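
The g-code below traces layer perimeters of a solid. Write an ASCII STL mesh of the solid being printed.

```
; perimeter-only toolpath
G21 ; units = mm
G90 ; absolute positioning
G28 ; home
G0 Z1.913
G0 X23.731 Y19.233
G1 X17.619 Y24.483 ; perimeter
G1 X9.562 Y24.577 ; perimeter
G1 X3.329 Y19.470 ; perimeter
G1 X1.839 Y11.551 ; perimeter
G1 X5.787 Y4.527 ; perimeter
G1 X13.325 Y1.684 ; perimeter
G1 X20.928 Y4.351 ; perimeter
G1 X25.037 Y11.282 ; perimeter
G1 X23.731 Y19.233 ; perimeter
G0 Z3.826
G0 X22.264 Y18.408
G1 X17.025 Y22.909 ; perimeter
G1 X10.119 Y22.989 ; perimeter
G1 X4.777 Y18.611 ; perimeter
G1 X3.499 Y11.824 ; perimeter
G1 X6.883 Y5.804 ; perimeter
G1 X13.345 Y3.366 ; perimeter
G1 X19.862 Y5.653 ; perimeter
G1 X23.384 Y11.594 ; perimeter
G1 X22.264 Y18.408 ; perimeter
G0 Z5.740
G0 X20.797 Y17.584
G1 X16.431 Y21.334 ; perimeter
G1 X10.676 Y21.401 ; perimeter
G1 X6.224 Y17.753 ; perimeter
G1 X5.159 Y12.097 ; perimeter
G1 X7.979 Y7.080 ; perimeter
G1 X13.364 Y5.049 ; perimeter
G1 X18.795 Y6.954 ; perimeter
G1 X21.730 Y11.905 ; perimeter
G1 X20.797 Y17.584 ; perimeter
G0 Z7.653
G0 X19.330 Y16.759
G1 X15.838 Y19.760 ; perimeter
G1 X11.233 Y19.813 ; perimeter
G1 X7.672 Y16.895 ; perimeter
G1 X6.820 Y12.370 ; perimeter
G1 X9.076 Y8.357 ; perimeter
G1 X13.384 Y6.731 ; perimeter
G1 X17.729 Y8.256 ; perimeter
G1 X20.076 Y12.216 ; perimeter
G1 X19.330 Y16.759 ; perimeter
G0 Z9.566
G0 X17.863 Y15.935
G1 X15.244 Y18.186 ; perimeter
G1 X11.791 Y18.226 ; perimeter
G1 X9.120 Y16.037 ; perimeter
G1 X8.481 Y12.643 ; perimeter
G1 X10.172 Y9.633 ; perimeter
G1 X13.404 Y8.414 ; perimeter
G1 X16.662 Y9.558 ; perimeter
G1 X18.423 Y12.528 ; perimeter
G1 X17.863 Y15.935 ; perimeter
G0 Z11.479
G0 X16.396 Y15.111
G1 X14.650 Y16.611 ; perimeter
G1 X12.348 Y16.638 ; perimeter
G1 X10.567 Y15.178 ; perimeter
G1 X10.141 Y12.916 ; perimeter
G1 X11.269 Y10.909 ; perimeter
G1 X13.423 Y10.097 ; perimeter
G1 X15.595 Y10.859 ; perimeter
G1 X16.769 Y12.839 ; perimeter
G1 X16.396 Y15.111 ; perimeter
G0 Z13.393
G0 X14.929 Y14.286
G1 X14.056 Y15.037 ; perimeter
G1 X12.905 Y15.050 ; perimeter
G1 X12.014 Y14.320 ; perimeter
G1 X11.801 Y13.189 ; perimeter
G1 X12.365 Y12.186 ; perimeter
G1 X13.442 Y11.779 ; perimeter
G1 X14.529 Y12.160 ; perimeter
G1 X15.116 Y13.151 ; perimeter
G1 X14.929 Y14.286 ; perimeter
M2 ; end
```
solid part
  facet normal 0.0000 0.0000 -1.0000
    outer loop
      vertex 9.005 26.165 0.000
      vertex 18.213 26.058 0.000
      vertex 25.198 20.057 0.000
    endloop
  endfacet
  facet normal 0.0000 0.0000 -1.0000
    outer loop
      vertex 1.882 20.328 0.000
      vertex 9.005 26.165 0.000
      vertex 25.198 20.057 0.000
    endloop
  endfacet
  facet normal 0.0000 0.0000 -1.0000
    outer loop
      vertex 0.178 11.278 0.000
      vertex 1.882 20.328 0.000
      vertex 25.198 20.057 0.000
    endloop
  endfacet
  facet normal 0.0000 0.0000 -1.0000
    outer loop
      vertex 4.690 3.251 0.000
      vertex 0.178 11.278 0.000
      vertex 25.198 20.057 0.000
    endloop
  endfacet
  facet normal 0.0000 0.0000 -1.0000
    outer loop
      vertex 13.306 0.001 0.000
      vertex 4.690 3.251 0.000
      vertex 25.198 20.057 0.000
    endloop
  endfacet
  facet normal 0.0000 0.0000 -1.0000
    outer loop
      vertex 21.995 3.050 0.000
      vertex 13.306 0.001 0.000
      vertex 25.198 20.057 0.000
    endloop
  endfacet
  facet normal 0.0000 0.0000 -1.0000
    outer loop
      vertex 26.691 10.971 0.000
      vertex 21.995 3.050 0.000
      vertex 25.198 20.057 0.000
    endloop
  endfacet
  facet normal 0.5023 0.5847 0.6371
    outer loop
      vertex 25.198 20.057 0.000
      vertex 18.213 26.058 0.000
      vertex 13.462 13.462 15.306
    endloop
  endfacet
  facet normal 0.0090 0.7708 0.6371
    outer loop
      vertex 18.213 26.058 0.000
      vertex 9.005 26.165 0.000
      vertex 13.462 13.462 15.306
    endloop
  endfacet
  facet normal -0.4886 0.5962 0.6371
    outer loop
      vertex 9.005 26.165 0.000
      vertex 1.882 20.328 0.000
      vertex 13.462 13.462 15.306
    endloop
  endfacet
  facet normal -0.7575 0.1426 0.6371
    outer loop
      vertex 1.882 20.328 0.000
      vertex 0.178 11.278 0.000
      vertex 13.462 13.462 15.306
    endloop
  endfacet
  facet normal -0.6719 -0.3777 0.6371
    outer loop
      vertex 0.178 11.278 0.000
      vertex 4.690 3.251 0.000
      vertex 13.462 13.462 15.306
    endloop
  endfacet
  facet normal -0.2720 -0.7212 0.6371
    outer loop
      vertex 4.690 3.251 0.000
      vertex 13.306 0.001 0.000
      vertex 13.462 13.462 15.306
    endloop
  endfacet
  facet normal 0.2552 -0.7273 0.6371
    outer loop
      vertex 13.306 0.001 0.000
      vertex 21.995 3.050 0.000
      vertex 13.462 13.462 15.306
    endloop
  endfacet
  facet normal 0.6631 -0.3931 0.6371
    outer loop
      vertex 21.995 3.050 0.000
      vertex 26.691 10.971 0.000
      vertex 13.462 13.462 15.306
    endloop
  endfacet
  facet normal 0.7606 0.1250 0.6371
    outer loop
      vertex 26.691 10.971 0.000
      vertex 25.198 20.057 0.000
      vertex 13.462 13.462 15.306
    endloop
  endfacet
endsolid part

The G0 Z moves step by Δz≈1.913 mm. The G1 loops shrink linearly with z, so the solid tapers from its base footprint up to z≈15.3. Closing with a flat bottom cap and the tapered top and triangulating gives 16 facets — a regular 9-sided pyramid, base circumscribed radius ≈ 13.5 mm, apex at z ≈ 15.3 mm.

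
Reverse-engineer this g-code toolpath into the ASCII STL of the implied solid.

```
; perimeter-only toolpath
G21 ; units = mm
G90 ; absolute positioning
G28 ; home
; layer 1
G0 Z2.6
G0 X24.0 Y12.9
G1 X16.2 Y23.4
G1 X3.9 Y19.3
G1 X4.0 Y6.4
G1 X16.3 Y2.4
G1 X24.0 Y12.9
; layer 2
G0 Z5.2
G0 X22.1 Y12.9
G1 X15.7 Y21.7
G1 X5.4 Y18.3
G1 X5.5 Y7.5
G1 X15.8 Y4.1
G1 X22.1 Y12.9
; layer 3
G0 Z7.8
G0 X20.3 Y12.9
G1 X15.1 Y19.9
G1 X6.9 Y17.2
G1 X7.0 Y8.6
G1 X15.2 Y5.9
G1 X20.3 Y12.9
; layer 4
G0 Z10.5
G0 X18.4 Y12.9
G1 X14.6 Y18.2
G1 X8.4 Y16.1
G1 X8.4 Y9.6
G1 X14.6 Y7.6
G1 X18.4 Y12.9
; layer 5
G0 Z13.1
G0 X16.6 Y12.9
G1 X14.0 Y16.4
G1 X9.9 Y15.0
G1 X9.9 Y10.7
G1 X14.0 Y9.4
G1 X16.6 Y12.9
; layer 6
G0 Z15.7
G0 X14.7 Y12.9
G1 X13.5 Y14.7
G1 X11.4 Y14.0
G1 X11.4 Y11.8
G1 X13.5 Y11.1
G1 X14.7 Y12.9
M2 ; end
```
solid part
  facet normal 0.0000 0.0000 -1.0000
    outer loop
      vertex 2.4 20.4 0.0
      vertex 16.8 25.2 0.0
      vertex 25.8 12.9 0.0
    endloop
  endfacet
  facet normal 0.0000 0.0000 -1.0000
    outer loop
      vertex 2.5 5.3 0.0
      vertex 2.4 20.4 0.0
      vertex 25.8 12.9 0.0
    endloop
  endfacet
  facet normal 0.0000 0.0000 -1.0000
    outer loop
      vertex 16.9 0.6 0.0
      vertex 2.5 5.3 0.0
      vertex 25.8 12.9 0.0
    endloop
  endfacet
  facet normal 0.7015 0.5133 0.4945
    outer loop
      vertex 25.8 12.9 0.0
      vertex 16.8 25.2 0.0
      vertex 12.9 12.9 18.3
    endloop
  endfacet
  facet normal -0.2747 0.8241 0.4954
    outer loop
      vertex 16.8 25.2 0.0
      vertex 2.4 20.4 0.0
      vertex 12.9 12.9 18.3
    endloop
  endfacet
  facet normal -0.8684 -0.0058 0.4959
    outer loop
      vertex 2.4 20.4 0.0
      vertex 2.5 5.3 0.0
      vertex 12.9 12.9 18.3
    endloop
  endfacet
  facet normal -0.2694 -0.8255 0.4959
    outer loop
      vertex 2.5 5.3 0.0
      vertex 16.9 0.6 0.0
      vertex 12.9 12.9 18.3
    endloop
  endfacet
  facet normal 0.7035 -0.5090 0.4959
    outer loop
      vertex 16.9 0.6 0.0
      vertex 25.8 12.9 0.0
      vertex 12.9 12.9 18.3
    endloop
  endfacet
endsolid part

The G0 Z moves step by Δz≈2.6 mm. The G1 loops shrink linearly with z, so the solid tapers from its base footprint up to z≈18.3. Closing with a flat bottom cap and the tapered top and triangulating gives 8 facets — a regular 5-sided pyramid, base circumscribed radius ≈ 12.9 mm, apex at z ≈ 18.3 mm.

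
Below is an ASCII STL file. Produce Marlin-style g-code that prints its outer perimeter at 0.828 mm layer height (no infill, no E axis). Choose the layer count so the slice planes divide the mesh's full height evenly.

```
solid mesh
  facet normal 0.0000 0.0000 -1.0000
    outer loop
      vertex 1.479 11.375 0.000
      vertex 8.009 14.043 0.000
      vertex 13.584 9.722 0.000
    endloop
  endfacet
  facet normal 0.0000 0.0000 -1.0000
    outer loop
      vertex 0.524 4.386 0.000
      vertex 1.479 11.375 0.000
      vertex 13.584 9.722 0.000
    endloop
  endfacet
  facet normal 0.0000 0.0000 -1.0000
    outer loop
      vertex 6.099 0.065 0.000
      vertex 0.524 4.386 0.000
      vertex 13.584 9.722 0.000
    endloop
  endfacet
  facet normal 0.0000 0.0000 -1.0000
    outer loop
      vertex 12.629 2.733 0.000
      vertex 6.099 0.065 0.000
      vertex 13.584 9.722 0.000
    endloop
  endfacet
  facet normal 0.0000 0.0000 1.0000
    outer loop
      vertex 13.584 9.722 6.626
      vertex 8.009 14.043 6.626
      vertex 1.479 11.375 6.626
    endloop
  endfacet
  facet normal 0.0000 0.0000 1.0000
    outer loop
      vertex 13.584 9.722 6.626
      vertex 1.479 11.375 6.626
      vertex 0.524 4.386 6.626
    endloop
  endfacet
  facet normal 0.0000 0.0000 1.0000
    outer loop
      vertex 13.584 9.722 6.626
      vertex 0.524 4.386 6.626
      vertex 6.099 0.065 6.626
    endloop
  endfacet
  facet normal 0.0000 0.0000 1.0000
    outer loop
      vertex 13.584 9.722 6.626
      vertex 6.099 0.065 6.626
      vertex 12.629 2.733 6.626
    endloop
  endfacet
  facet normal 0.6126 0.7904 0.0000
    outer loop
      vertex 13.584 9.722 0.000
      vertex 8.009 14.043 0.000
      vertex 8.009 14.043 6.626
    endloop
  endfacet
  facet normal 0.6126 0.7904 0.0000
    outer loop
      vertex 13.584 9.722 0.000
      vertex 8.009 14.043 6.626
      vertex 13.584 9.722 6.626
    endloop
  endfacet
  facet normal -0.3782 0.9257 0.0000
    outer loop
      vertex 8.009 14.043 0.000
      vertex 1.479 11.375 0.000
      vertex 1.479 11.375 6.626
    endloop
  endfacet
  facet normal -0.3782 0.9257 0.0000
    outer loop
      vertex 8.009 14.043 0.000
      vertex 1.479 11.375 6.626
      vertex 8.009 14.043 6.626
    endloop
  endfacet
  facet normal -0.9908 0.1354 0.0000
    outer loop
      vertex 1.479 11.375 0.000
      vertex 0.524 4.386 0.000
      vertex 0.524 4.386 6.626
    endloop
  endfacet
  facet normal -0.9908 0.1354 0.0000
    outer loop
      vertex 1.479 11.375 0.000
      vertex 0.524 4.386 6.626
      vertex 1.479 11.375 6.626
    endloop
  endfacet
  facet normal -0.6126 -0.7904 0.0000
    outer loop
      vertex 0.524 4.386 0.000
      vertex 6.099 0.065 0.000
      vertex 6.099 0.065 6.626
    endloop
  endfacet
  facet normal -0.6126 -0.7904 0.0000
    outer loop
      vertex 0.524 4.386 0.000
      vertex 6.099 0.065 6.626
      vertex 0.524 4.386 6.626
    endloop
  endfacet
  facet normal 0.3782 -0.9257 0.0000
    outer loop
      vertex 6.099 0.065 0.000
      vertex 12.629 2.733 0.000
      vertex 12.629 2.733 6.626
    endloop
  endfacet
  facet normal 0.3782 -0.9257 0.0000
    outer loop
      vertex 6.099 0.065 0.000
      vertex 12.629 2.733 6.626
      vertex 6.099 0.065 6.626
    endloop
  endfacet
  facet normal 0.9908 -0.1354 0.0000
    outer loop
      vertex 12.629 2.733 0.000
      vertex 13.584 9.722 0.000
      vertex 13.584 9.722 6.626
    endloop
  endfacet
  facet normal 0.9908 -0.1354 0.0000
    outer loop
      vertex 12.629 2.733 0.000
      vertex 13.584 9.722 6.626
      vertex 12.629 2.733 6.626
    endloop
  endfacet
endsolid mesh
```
; perimeter-only toolpath
G21 ; units = mm
G90 ; absolute positioning
G28 ; home
; layer 1
G0 Z0.828
G0 X13.584 Y9.722
G1 X8.009 Y14.043
G1 X1.479 Y11.375
G1 X0.524 Y4.386
G1 X6.099 Y0.065
G1 X12.629 Y2.733
G1 X13.584 Y9.722
; layer 2
G0 Z1.657
G0 X13.584 Y9.722
G1 X8.009 Y14.043
G1 X1.479 Y11.375
G1 X0.524 Y4.386
G1 X6.099 Y0.065
G1 X12.629 Y2.733
G1 X13.584 Y9.722
; layer 3
G0 Z2.485
G0 X13.584 Y9.722
G1 X8.009 Y14.043
G1 X1.479 Y11.375
G1 X0.524 Y4.386
G1 X6.099 Y0.065
G1 X12.629 Y2.733
G1 X13.584 Y9.722
; layer 4
G0 Z3.313
G0 X13.584 Y9.722
G1 X8.009 Y14.043
G1 X1.479 Y11.375
G1 X0.524 Y4.386
G1 X6.099 Y0.065
G1 X12.629 Y2.733
G1 X13.584 Y9.722
; layer 5
G0 Z4.141
G0 X13.584 Y9.722
G1 X8.009 Y14.043
G1 X1.479 Y11.375
G1 X0.524 Y4.386
G1 X6.099 Y0.065
G1 X12.629 Y2.733
G1 X13.584 Y9.722
; layer 6
G0 Z4.970
G0 X13.584 Y9.722
G1 X8.009 Y14.043
G1 X1.479 Y11.375
G1 X0.524 Y4.386
G1 X6.099 Y0.065
G1 X12.629 Y2.733
G1 X13.584 Y9.722
; layer 7
G0 Z5.798
G0 X13.584 Y9.722
G1 X8.009 Y14.043
G1 X1.479 Y11.375
G1 X0.524 Y4.386
G1 X6.099 Y0.065
G1 X12.629 Y2.733
G1 X13.584 Y9.722
; layer 8
G0 Z6.626
G0 X13.584 Y9.722
G1 X8.009 Y14.043
G1 X1.479 Y11.375
G1 X0.524 Y4.386
G1 X6.099 Y0.065
G1 X12.629 Y2.733
G1 X13.584 Y9.722
M2 ; end

The solid is a regular 6-sided prism (a cylinder approximated with 6 flat sides), circumscribed radius ≈ 7.05 mm, height ≈ 6.63 mm. Slicing at Δz = 0.828 mm — 8 equal slices spanning the solid's height, so layer i sits at z = i·h/8 — gives 8 non-empty perimeters. Each is a 6-segment closed polygon; G0 lifts to the layer z and rapids to the start vertex, then G1 traces the edges.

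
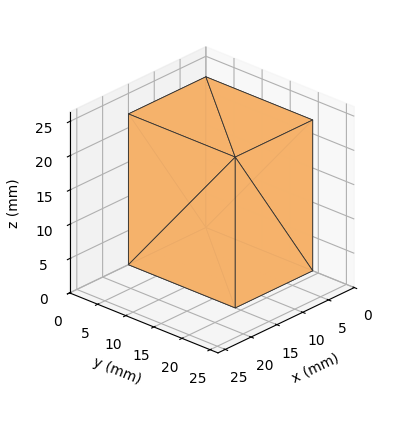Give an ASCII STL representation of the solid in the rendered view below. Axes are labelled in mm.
Reading the render: the shape is a rectangular box, roughly 15 × 19 mm footprint and 22 mm tall (dimensions read to the nearest mm from the axis ticks). For the STL, each face is triangulated and given an outward normal.

solid part
  facet normal 0.0000 0.0000 -1.0000
    outer loop
      vertex 15.000 19.000 0.000
      vertex 15.000 0.000 0.000
      vertex 0.000 0.000 0.000
    endloop
  endfacet
  facet normal 0.0000 0.0000 -1.0000
    outer loop
      vertex 0.000 19.000 0.000
      vertex 15.000 19.000 0.000
      vertex 0.000 0.000 0.000
    endloop
  endfacet
  facet normal 0.0000 0.0000 1.0000
    outer loop
      vertex 0.000 0.000 22.000
      vertex 15.000 0.000 22.000
      vertex 15.000 19.000 22.000
    endloop
  endfacet
  facet normal 0.0000 0.0000 1.0000
    outer loop
      vertex 0.000 0.000 22.000
      vertex 15.000 19.000 22.000
      vertex 0.000 19.000 22.000
    endloop
  endfacet
  facet normal 0.0000 -1.0000 0.0000
    outer loop
      vertex 0.000 0.000 0.000
      vertex 15.000 0.000 0.000
      vertex 15.000 0.000 22.000
    endloop
  endfacet
  facet normal 0.0000 -1.0000 0.0000
    outer loop
      vertex 0.000 0.000 0.000
      vertex 15.000 0.000 22.000
      vertex 0.000 0.000 22.000
    endloop
  endfacet
  facet normal 0.0000 1.0000 0.0000
    outer loop
      vertex 15.000 19.000 22.000
      vertex 15.000 19.000 0.000
      vertex 0.000 19.000 0.000
    endloop
  endfacet
  facet normal 0.0000 1.0000 0.0000
    outer loop
      vertex 0.000 19.000 22.000
      vertex 15.000 19.000 22.000
      vertex 0.000 19.000 0.000
    endloop
  endfacet
  facet normal -1.0000 0.0000 0.0000
    outer loop
      vertex 0.000 19.000 22.000
      vertex 0.000 19.000 0.000
      vertex 0.000 0.000 0.000
    endloop
  endfacet
  facet normal -1.0000 0.0000 0.0000
    outer loop
      vertex 0.000 0.000 22.000
      vertex 0.000 19.000 22.000
      vertex 0.000 0.000 0.000
    endloop
  endfacet
  facet normal 1.0000 0.0000 0.0000
    outer loop
      vertex 15.000 0.000 0.000
      vertex 15.000 19.000 0.000
      vertex 15.000 19.000 22.000
    endloop
  endfacet
  facet normal 1.0000 0.0000 0.0000
    outer loop
      vertex 15.000 0.000 0.000
      vertex 15.000 19.000 22.000
      vertex 15.000 0.000 22.000
    endloop
  endfacet
endsolid part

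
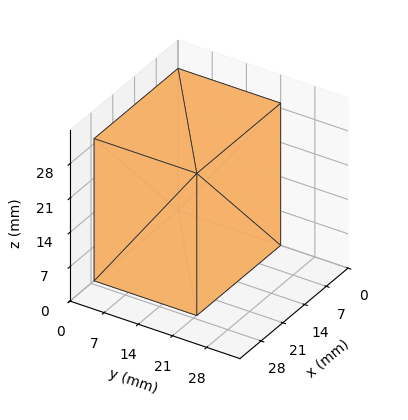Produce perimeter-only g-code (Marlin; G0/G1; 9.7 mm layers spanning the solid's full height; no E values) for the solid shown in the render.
Reading the render: the shape is a rectangular box, roughly 27 × 21 mm footprint and 29 mm tall (dimensions read to the nearest mm from the axis ticks). For the g-code, the solid's height is divided into equal slices at the stated Δz and each level perimeter traced with G1 moves after a G0 lift.

; perimeter-only toolpath
G21 ; units = mm
G90 ; absolute positioning
G28 ; home
; layer 1
G0 Z9.7
G0 X0.0 Y0.0
G1 X27.0 Y0.0
G1 X27.0 Y21.0
G1 X0.0 Y21.0
G1 X0.0 Y0.0
; layer 2
G0 Z19.3
G0 X0.0 Y0.0
G1 X27.0 Y0.0
G1 X27.0 Y21.0
G1 X0.0 Y21.0
G1 X0.0 Y0.0
; layer 3
G0 Z29.0
G0 X0.0 Y0.0
G1 X27.0 Y0.0
G1 X27.0 Y21.0
G1 X0.0 Y21.0
G1 X0.0 Y0.0
M2 ; end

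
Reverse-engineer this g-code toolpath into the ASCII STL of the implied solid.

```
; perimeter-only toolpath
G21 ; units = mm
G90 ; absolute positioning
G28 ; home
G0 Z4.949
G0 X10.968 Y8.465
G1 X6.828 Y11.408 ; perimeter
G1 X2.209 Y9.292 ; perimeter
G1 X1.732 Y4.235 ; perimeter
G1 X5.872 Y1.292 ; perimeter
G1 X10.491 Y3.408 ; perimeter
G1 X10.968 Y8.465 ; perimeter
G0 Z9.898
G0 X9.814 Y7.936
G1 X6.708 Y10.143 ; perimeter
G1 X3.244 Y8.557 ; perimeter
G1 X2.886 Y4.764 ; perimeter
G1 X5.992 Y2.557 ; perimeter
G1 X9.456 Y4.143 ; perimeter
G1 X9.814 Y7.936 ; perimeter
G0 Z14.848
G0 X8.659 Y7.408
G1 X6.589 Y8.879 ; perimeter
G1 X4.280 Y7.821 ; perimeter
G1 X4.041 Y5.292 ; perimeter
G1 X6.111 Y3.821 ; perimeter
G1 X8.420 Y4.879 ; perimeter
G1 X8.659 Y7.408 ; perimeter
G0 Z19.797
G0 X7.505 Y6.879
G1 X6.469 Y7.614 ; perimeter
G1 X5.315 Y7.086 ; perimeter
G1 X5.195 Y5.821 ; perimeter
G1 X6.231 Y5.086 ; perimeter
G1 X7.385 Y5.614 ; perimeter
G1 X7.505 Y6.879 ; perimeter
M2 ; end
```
solid part
  facet normal 0.0000 0.0000 -1.0000
    outer loop
      vertex 1.174 10.028 0.000
      vertex 6.947 12.672 0.000
      vertex 12.123 8.994 0.000
    endloop
  endfacet
  facet normal 0.0000 0.0000 -1.0000
    outer loop
      vertex 0.577 3.706 0.000
      vertex 1.174 10.028 0.000
      vertex 12.123 8.994 0.000
    endloop
  endfacet
  facet normal 0.0000 0.0000 -1.0000
    outer loop
      vertex 5.753 0.028 0.000
      vertex 0.577 3.706 0.000
      vertex 12.123 8.994 0.000
    endloop
  endfacet
  facet normal 0.0000 0.0000 -1.0000
    outer loop
      vertex 11.526 2.672 0.000
      vertex 5.753 0.028 0.000
      vertex 12.123 8.994 0.000
    endloop
  endfacet
  facet normal 0.5654 0.7957 0.2169
    outer loop
      vertex 12.123 8.994 0.000
      vertex 6.947 12.672 0.000
      vertex 6.350 6.350 24.746
    endloop
  endfacet
  facet normal -0.4065 0.8875 0.2169
    outer loop
      vertex 6.947 12.672 0.000
      vertex 1.174 10.028 0.000
      vertex 6.350 6.350 24.746
    endloop
  endfacet
  facet normal -0.9719 0.0918 0.2169
    outer loop
      vertex 1.174 10.028 0.000
      vertex 0.577 3.706 0.000
      vertex 6.350 6.350 24.746
    endloop
  endfacet
  facet normal -0.5654 -0.7957 0.2169
    outer loop
      vertex 0.577 3.706 0.000
      vertex 5.753 0.028 0.000
      vertex 6.350 6.350 24.746
    endloop
  endfacet
  facet normal 0.4065 -0.8875 0.2169
    outer loop
      vertex 5.753 0.028 0.000
      vertex 11.526 2.672 0.000
      vertex 6.350 6.350 24.746
    endloop
  endfacet
  facet normal 0.9719 -0.0918 0.2169
    outer loop
      vertex 11.526 2.672 0.000
      vertex 12.123 8.994 0.000
      vertex 6.350 6.350 24.746
    endloop
  endfacet
endsolid part

The G0 Z moves step by Δz≈4.949 mm. The G1 loops shrink linearly with z, so the solid tapers from its base footprint up to z≈24.7. Closing with a flat bottom cap and the tapered top and triangulating gives 10 facets — a regular 6-sided pyramid, base circumscribed radius ≈ 6.35 mm, apex at z ≈ 24.7 mm.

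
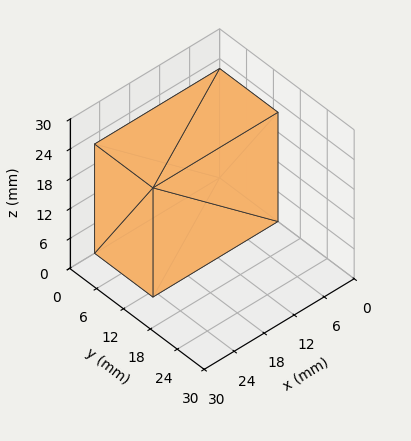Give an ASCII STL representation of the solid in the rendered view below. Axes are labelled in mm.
Reading the render: the shape is a rectangular box, roughly 25 × 13 mm footprint and 22 mm tall (dimensions read to the nearest mm from the axis ticks). For the STL, each face is triangulated and given an outward normal.

solid part
  facet normal 0.0000 0.0000 -1.0000
    outer loop
      vertex 25.000 13.000 0.000
      vertex 25.000 0.000 0.000
      vertex 0.000 0.000 0.000
    endloop
  endfacet
  facet normal 0.0000 0.0000 -1.0000
    outer loop
      vertex 0.000 13.000 0.000
      vertex 25.000 13.000 0.000
      vertex 0.000 0.000 0.000
    endloop
  endfacet
  facet normal 0.0000 0.0000 1.0000
    outer loop
      vertex 0.000 0.000 22.000
      vertex 25.000 0.000 22.000
      vertex 25.000 13.000 22.000
    endloop
  endfacet
  facet normal 0.0000 0.0000 1.0000
    outer loop
      vertex 0.000 0.000 22.000
      vertex 25.000 13.000 22.000
      vertex 0.000 13.000 22.000
    endloop
  endfacet
  facet normal 0.0000 -1.0000 0.0000
    outer loop
      vertex 0.000 0.000 0.000
      vertex 25.000 0.000 0.000
      vertex 25.000 0.000 22.000
    endloop
  endfacet
  facet normal 0.0000 -1.0000 0.0000
    outer loop
      vertex 0.000 0.000 0.000
      vertex 25.000 0.000 22.000
      vertex 0.000 0.000 22.000
    endloop
  endfacet
  facet normal 0.0000 1.0000 0.0000
    outer loop
      vertex 25.000 13.000 22.000
      vertex 25.000 13.000 0.000
      vertex 0.000 13.000 0.000
    endloop
  endfacet
  facet normal 0.0000 1.0000 0.0000
    outer loop
      vertex 0.000 13.000 22.000
      vertex 25.000 13.000 22.000
      vertex 0.000 13.000 0.000
    endloop
  endfacet
  facet normal -1.0000 0.0000 0.0000
    outer loop
      vertex 0.000 13.000 22.000
      vertex 0.000 13.000 0.000
      vertex 0.000 0.000 0.000
    endloop
  endfacet
  facet normal -1.0000 0.0000 0.0000
    outer loop
      vertex 0.000 0.000 22.000
      vertex 0.000 13.000 22.000
      vertex 0.000 0.000 0.000
    endloop
  endfacet
  facet normal 1.0000 0.0000 0.0000
    outer loop
      vertex 25.000 0.000 0.000
      vertex 25.000 13.000 0.000
      vertex 25.000 13.000 22.000
    endloop
  endfacet
  facet normal 1.0000 0.0000 0.0000
    outer loop
      vertex 25.000 0.000 0.000
      vertex 25.000 13.000 22.000
      vertex 25.000 0.000 22.000
    endloop
  endfacet
endsolid part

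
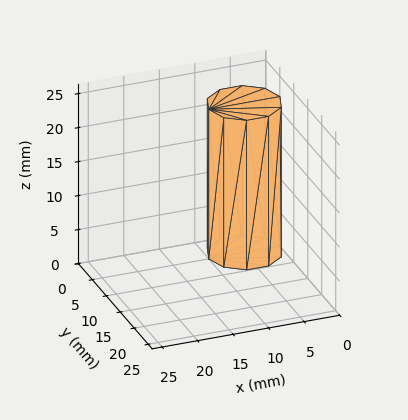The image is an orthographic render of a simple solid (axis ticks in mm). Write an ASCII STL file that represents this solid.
Reading the render: the shape is a regular 10-sided prism (a cylinder approximated with 10 flat sides), circumscribed radius ≈ 5 mm, height ≈ 22 mm (dimensions read to the nearest mm from the axis ticks). For the STL, each face is triangulated and given an outward normal.

solid part
  facet normal 0.0000 0.0000 -1.0000
    outer loop
      vertex 6.55 9.76 0.00
      vertex 9.05 7.94 0.00
      vertex 10.00 5.00 0.00
    endloop
  endfacet
  facet normal 0.0000 0.0000 -1.0000
    outer loop
      vertex 3.45 9.76 0.00
      vertex 6.55 9.76 0.00
      vertex 10.00 5.00 0.00
    endloop
  endfacet
  facet normal 0.0000 0.0000 -1.0000
    outer loop
      vertex 0.95 7.94 0.00
      vertex 3.45 9.76 0.00
      vertex 10.00 5.00 0.00
    endloop
  endfacet
  facet normal 0.0000 0.0000 -1.0000
    outer loop
      vertex 0.00 5.00 0.00
      vertex 0.95 7.94 0.00
      vertex 10.00 5.00 0.00
    endloop
  endfacet
  facet normal 0.0000 0.0000 -1.0000
    outer loop
      vertex 0.95 2.06 0.00
      vertex 0.00 5.00 0.00
      vertex 10.00 5.00 0.00
    endloop
  endfacet
  facet normal 0.0000 0.0000 -1.0000
    outer loop
      vertex 3.45 0.24 0.00
      vertex 0.95 2.06 0.00
      vertex 10.00 5.00 0.00
    endloop
  endfacet
  facet normal 0.0000 0.0000 -1.0000
    outer loop
      vertex 6.55 0.24 0.00
      vertex 3.45 0.24 0.00
      vertex 10.00 5.00 0.00
    endloop
  endfacet
  facet normal 0.0000 0.0000 -1.0000
    outer loop
      vertex 9.05 2.06 0.00
      vertex 6.55 0.24 0.00
      vertex 10.00 5.00 0.00
    endloop
  endfacet
  facet normal 0.0000 0.0000 1.0000
    outer loop
      vertex 10.00 5.00 22.00
      vertex 9.05 7.94 22.00
      vertex 6.55 9.76 22.00
    endloop
  endfacet
  facet normal 0.0000 0.0000 1.0000
    outer loop
      vertex 10.00 5.00 22.00
      vertex 6.55 9.76 22.00
      vertex 3.45 9.76 22.00
    endloop
  endfacet
  facet normal 0.0000 0.0000 1.0000
    outer loop
      vertex 10.00 5.00 22.00
      vertex 3.45 9.76 22.00
      vertex 0.95 7.94 22.00
    endloop
  endfacet
  facet normal 0.0000 0.0000 1.0000
    outer loop
      vertex 10.00 5.00 22.00
      vertex 0.95 7.94 22.00
      vertex 0.00 5.00 22.00
    endloop
  endfacet
  facet normal 0.0000 0.0000 1.0000
    outer loop
      vertex 10.00 5.00 22.00
      vertex 0.00 5.00 22.00
      vertex 0.95 2.06 22.00
    endloop
  endfacet
  facet normal 0.0000 0.0000 1.0000
    outer loop
      vertex 10.00 5.00 22.00
      vertex 0.95 2.06 22.00
      vertex 3.45 0.24 22.00
    endloop
  endfacet
  facet normal 0.0000 0.0000 1.0000
    outer loop
      vertex 10.00 5.00 22.00
      vertex 3.45 0.24 22.00
      vertex 6.55 0.24 22.00
    endloop
  endfacet
  facet normal 0.0000 0.0000 1.0000
    outer loop
      vertex 10.00 5.00 22.00
      vertex 6.55 0.24 22.00
      vertex 9.05 2.06 22.00
    endloop
  endfacet
  facet normal 0.9516 0.3075 0.0000
    outer loop
      vertex 10.00 5.00 0.00
      vertex 9.05 7.94 0.00
      vertex 9.05 7.94 22.00
    endloop
  endfacet
  facet normal 0.9516 0.3075 0.0000
    outer loop
      vertex 10.00 5.00 0.00
      vertex 9.05 7.94 22.00
      vertex 10.00 5.00 22.00
    endloop
  endfacet
  facet normal 0.5886 0.8085 0.0000
    outer loop
      vertex 9.05 7.94 0.00
      vertex 6.55 9.76 0.00
      vertex 6.55 9.76 22.00
    endloop
  endfacet
  facet normal 0.5886 0.8085 0.0000
    outer loop
      vertex 9.05 7.94 0.00
      vertex 6.55 9.76 22.00
      vertex 9.05 7.94 22.00
    endloop
  endfacet
  facet normal 0.0000 1.0000 0.0000
    outer loop
      vertex 6.55 9.76 0.00
      vertex 3.45 9.76 0.00
      vertex 3.45 9.76 22.00
    endloop
  endfacet
  facet normal 0.0000 1.0000 0.0000
    outer loop
      vertex 6.55 9.76 0.00
      vertex 3.45 9.76 22.00
      vertex 6.55 9.76 22.00
    endloop
  endfacet
  facet normal -0.5886 0.8085 0.0000
    outer loop
      vertex 3.45 9.76 0.00
      vertex 0.95 7.94 0.00
      vertex 0.95 7.94 22.00
    endloop
  endfacet
  facet normal -0.5886 0.8085 0.0000
    outer loop
      vertex 3.45 9.76 0.00
      vertex 0.95 7.94 22.00
      vertex 3.45 9.76 22.00
    endloop
  endfacet
  facet normal -0.9516 0.3075 0.0000
    outer loop
      vertex 0.95 7.94 0.00
      vertex 0.00 5.00 0.00
      vertex 0.00 5.00 22.00
    endloop
  endfacet
  facet normal -0.9516 0.3075 0.0000
    outer loop
      vertex 0.95 7.94 0.00
      vertex 0.00 5.00 22.00
      vertex 0.95 7.94 22.00
    endloop
  endfacet
  facet normal -0.9516 -0.3075 0.0000
    outer loop
      vertex 0.00 5.00 0.00
      vertex 0.95 2.06 0.00
      vertex 0.95 2.06 22.00
    endloop
  endfacet
  facet normal -0.9516 -0.3075 0.0000
    outer loop
      vertex 0.00 5.00 0.00
      vertex 0.95 2.06 22.00
      vertex 0.00 5.00 22.00
    endloop
  endfacet
  facet normal -0.5886 -0.8085 0.0000
    outer loop
      vertex 0.95 2.06 0.00
      vertex 3.45 0.24 0.00
      vertex 3.45 0.24 22.00
    endloop
  endfacet
  facet normal -0.5886 -0.8085 0.0000
    outer loop
      vertex 0.95 2.06 0.00
      vertex 3.45 0.24 22.00
      vertex 0.95 2.06 22.00
    endloop
  endfacet
  facet normal 0.0000 -1.0000 0.0000
    outer loop
      vertex 3.45 0.24 0.00
      vertex 6.55 0.24 0.00
      vertex 6.55 0.24 22.00
    endloop
  endfacet
  facet normal 0.0000 -1.0000 0.0000
    outer loop
      vertex 3.45 0.24 0.00
      vertex 6.55 0.24 22.00
      vertex 3.45 0.24 22.00
    endloop
  endfacet
  facet normal 0.5886 -0.8085 0.0000
    outer loop
      vertex 6.55 0.24 0.00
      vertex 9.05 2.06 0.00
      vertex 9.05 2.06 22.00
    endloop
  endfacet
  facet normal 0.5886 -0.8085 0.0000
    outer loop
      vertex 6.55 0.24 0.00
      vertex 9.05 2.06 22.00
      vertex 6.55 0.24 22.00
    endloop
  endfacet
  facet normal 0.9516 -0.3075 0.0000
    outer loop
      vertex 9.05 2.06 0.00
      vertex 10.00 5.00 0.00
      vertex 10.00 5.00 22.00
    endloop
  endfacet
  facet normal 0.9516 -0.3075 0.0000
    outer loop
      vertex 9.05 2.06 0.00
      vertex 10.00 5.00 22.00
      vertex 9.05 2.06 22.00
    endloop
  endfacet
endsolid part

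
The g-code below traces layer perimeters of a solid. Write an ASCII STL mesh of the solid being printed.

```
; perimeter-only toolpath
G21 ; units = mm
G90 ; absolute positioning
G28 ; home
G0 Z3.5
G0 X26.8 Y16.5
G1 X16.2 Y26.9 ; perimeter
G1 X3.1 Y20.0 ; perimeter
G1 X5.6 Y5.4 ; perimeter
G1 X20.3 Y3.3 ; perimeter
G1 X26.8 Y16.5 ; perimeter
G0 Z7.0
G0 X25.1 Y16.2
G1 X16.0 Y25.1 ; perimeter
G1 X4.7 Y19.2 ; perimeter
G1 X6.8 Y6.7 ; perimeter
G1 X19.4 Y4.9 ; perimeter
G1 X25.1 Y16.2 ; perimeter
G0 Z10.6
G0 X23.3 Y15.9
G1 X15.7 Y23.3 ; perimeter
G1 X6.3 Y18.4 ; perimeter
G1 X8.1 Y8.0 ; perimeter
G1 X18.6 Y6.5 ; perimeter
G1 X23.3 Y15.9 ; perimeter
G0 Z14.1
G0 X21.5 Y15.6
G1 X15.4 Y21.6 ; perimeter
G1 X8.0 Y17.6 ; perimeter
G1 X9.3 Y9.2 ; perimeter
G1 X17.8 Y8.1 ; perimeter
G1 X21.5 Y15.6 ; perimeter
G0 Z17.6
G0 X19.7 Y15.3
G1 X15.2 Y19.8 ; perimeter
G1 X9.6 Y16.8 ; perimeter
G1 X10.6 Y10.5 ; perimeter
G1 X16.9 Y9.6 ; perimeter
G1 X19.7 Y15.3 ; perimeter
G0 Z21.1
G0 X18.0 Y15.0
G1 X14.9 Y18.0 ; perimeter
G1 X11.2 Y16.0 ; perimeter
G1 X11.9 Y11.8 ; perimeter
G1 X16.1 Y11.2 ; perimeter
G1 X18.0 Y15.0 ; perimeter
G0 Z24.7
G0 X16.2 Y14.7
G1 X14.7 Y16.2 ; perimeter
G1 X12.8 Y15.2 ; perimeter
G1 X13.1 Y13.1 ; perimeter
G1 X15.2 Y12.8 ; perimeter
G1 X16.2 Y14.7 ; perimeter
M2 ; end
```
solid part
  facet normal 0.0000 0.0000 -1.0000
    outer loop
      vertex 1.5 20.8 0.0
      vertex 16.5 28.7 0.0
      vertex 28.6 16.8 0.0
    endloop
  endfacet
  facet normal 0.0000 0.0000 -1.0000
    outer loop
      vertex 4.3 4.1 0.0
      vertex 1.5 20.8 0.0
      vertex 28.6 16.8 0.0
    endloop
  endfacet
  facet normal 0.0000 0.0000 -1.0000
    outer loop
      vertex 21.1 1.7 0.0
      vertex 4.3 4.1 0.0
      vertex 28.6 16.8 0.0
    endloop
  endfacet
  facet normal 0.6479 0.6588 0.3823
    outer loop
      vertex 28.6 16.8 0.0
      vertex 16.5 28.7 0.0
      vertex 14.4 14.4 28.2
    endloop
  endfacet
  facet normal -0.4306 0.8175 0.3825
    outer loop
      vertex 16.5 28.7 0.0
      vertex 1.5 20.8 0.0
      vertex 14.4 14.4 28.2
    endloop
  endfacet
  facet normal -0.9114 -0.1528 0.3822
    outer loop
      vertex 1.5 20.8 0.0
      vertex 4.3 4.1 0.0
      vertex 14.4 14.4 28.2
    endloop
  endfacet
  facet normal -0.1307 -0.9152 0.3811
    outer loop
      vertex 4.3 4.1 0.0
      vertex 21.1 1.7 0.0
      vertex 14.4 14.4 28.2
    endloop
  endfacet
  facet normal 0.8278 -0.4111 0.3818
    outer loop
      vertex 21.1 1.7 0.0
      vertex 28.6 16.8 0.0
      vertex 14.4 14.4 28.2
    endloop
  endfacet
endsolid part

The G0 Z moves step by Δz≈3.5 mm. The G1 loops shrink linearly with z, so the solid tapers from its base footprint up to z≈28.2. Closing with a flat bottom cap and the tapered top and triangulating gives 8 facets — a regular 5-sided pyramid, base circumscribed radius ≈ 14.4 mm, apex at z ≈ 28.2 mm.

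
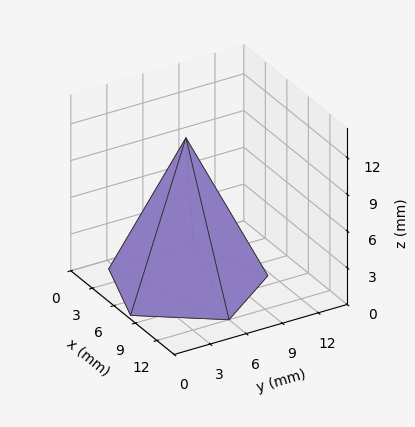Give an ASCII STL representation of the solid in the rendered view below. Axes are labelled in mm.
Reading the render: the shape is a regular 5-sided pyramid, base circumscribed radius ≈ 6 mm, apex at z ≈ 12 mm (dimensions read to the nearest mm from the axis ticks). For the STL, each face is triangulated and given an outward normal.

solid part
  facet normal 0.0000 0.0000 -1.0000
    outer loop
      vertex 1.15 9.53 0.00
      vertex 7.85 11.71 0.00
      vertex 12.00 6.00 0.00
    endloop
  endfacet
  facet normal 0.0000 0.0000 -1.0000
    outer loop
      vertex 1.15 2.47 0.00
      vertex 1.15 9.53 0.00
      vertex 12.00 6.00 0.00
    endloop
  endfacet
  facet normal 0.0000 0.0000 -1.0000
    outer loop
      vertex 7.85 0.29 0.00
      vertex 1.15 2.47 0.00
      vertex 12.00 6.00 0.00
    endloop
  endfacet
  facet normal 0.7499 0.5450 0.3750
    outer loop
      vertex 12.00 6.00 0.00
      vertex 7.85 11.71 0.00
      vertex 6.00 6.00 12.00
    endloop
  endfacet
  facet normal -0.2868 0.8815 0.3752
    outer loop
      vertex 7.85 11.71 0.00
      vertex 1.15 9.53 0.00
      vertex 6.00 6.00 12.00
    endloop
  endfacet
  facet normal -0.9271 0.0000 0.3747
    outer loop
      vertex 1.15 9.53 0.00
      vertex 1.15 2.47 0.00
      vertex 6.00 6.00 12.00
    endloop
  endfacet
  facet normal -0.2868 -0.8815 0.3752
    outer loop
      vertex 1.15 2.47 0.00
      vertex 7.85 0.29 0.00
      vertex 6.00 6.00 12.00
    endloop
  endfacet
  facet normal 0.7499 -0.5450 0.3750
    outer loop
      vertex 7.85 0.29 0.00
      vertex 12.00 6.00 0.00
      vertex 6.00 6.00 12.00
    endloop
  endfacet
endsolid part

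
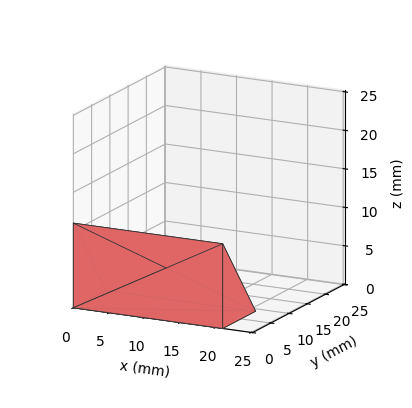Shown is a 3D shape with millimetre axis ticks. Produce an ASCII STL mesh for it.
Reading the render: the shape is a wedge (ramp): 21 × 9 mm base, rising to 11 mm along the y=0 edge and sloping linearly to z=0 at y=9 (dimensions read to the nearest mm from the axis ticks). For the STL, each face is triangulated and given an outward normal.

solid part
  facet normal 0.0000 0.0000 -1.0000
    outer loop
      vertex 21.00 9.00 0.00
      vertex 21.00 0.00 0.00
      vertex 0.00 0.00 0.00
    endloop
  endfacet
  facet normal 0.0000 0.0000 -1.0000
    outer loop
      vertex 0.00 9.00 0.00
      vertex 21.00 9.00 0.00
      vertex 0.00 0.00 0.00
    endloop
  endfacet
  facet normal 0.0000 -1.0000 0.0000
    outer loop
      vertex 0.00 0.00 0.00
      vertex 21.00 0.00 0.00
      vertex 21.00 0.00 11.00
    endloop
  endfacet
  facet normal 0.0000 -1.0000 0.0000
    outer loop
      vertex 0.00 0.00 0.00
      vertex 21.00 0.00 11.00
      vertex 0.00 0.00 11.00
    endloop
  endfacet
  facet normal 0.0000 0.7740 0.6332
    outer loop
      vertex 0.00 0.00 11.00
      vertex 21.00 0.00 11.00
      vertex 21.00 9.00 0.00
    endloop
  endfacet
  facet normal 0.0000 0.7740 0.6332
    outer loop
      vertex 0.00 0.00 11.00
      vertex 21.00 9.00 0.00
      vertex 0.00 9.00 0.00
    endloop
  endfacet
  facet normal -1.0000 0.0000 0.0000
    outer loop
      vertex 0.00 0.00 11.00
      vertex 0.00 9.00 0.00
      vertex 0.00 0.00 0.00
    endloop
  endfacet
  facet normal 1.0000 0.0000 0.0000
    outer loop
      vertex 21.00 0.00 0.00
      vertex 21.00 9.00 0.00
      vertex 21.00 0.00 11.00
    endloop
  endfacet
endsolid part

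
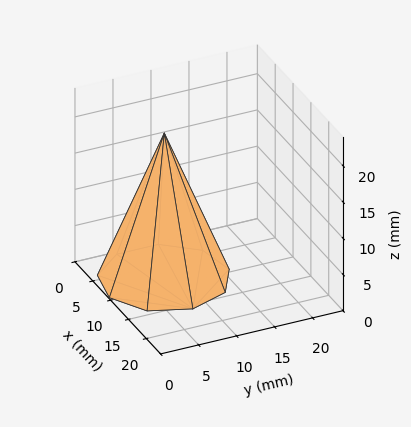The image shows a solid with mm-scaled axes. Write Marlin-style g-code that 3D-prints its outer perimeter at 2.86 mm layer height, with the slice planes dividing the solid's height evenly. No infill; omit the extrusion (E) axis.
Reading the render: the shape is a regular 9-sided pyramid, base circumscribed radius ≈ 8 mm, apex at z ≈ 20 mm (dimensions read to the nearest mm from the axis ticks). For the g-code, the solid's height is divided into equal slices at the stated Δz and each level perimeter traced with G1 moves after a G0 lift.

; perimeter-only toolpath
G21 ; units = mm
G90 ; absolute positioning
G28 ; home
; layer 1
G0 Z2.86
G0 X14.86 Y8.00
G1 X13.25 Y12.41
G1 X9.19 Y14.75
G1 X4.57 Y13.94
G1 X1.55 Y10.35
G1 X1.55 Y5.65
G1 X4.57 Y2.06
G1 X9.19 Y1.25
G1 X13.25 Y3.59
G1 X14.86 Y8.00
; layer 2
G0 Z5.71
G0 X13.71 Y8.00
G1 X12.38 Y11.67
G1 X8.99 Y13.63
G1 X5.14 Y12.95
G1 X2.63 Y9.96
G1 X2.63 Y6.04
G1 X5.14 Y3.05
G1 X8.99 Y2.37
G1 X12.38 Y4.33
G1 X13.71 Y8.00
; layer 3
G0 Z8.57
G0 X12.57 Y8.00
G1 X11.50 Y10.94
G1 X8.79 Y12.50
G1 X5.71 Y11.96
G1 X3.70 Y9.57
G1 X3.70 Y6.43
G1 X5.71 Y4.04
G1 X8.79 Y3.50
G1 X11.50 Y5.06
G1 X12.57 Y8.00
; layer 4
G0 Z11.43
G0 X11.43 Y8.00
G1 X10.63 Y10.20
G1 X8.60 Y11.38
G1 X6.29 Y10.97
G1 X4.78 Y9.17
G1 X4.78 Y6.83
G1 X6.29 Y5.03
G1 X8.60 Y4.62
G1 X10.63 Y5.80
G1 X11.43 Y8.00
; layer 5
G0 Z14.29
G0 X10.29 Y8.00
G1 X9.75 Y9.47
G1 X8.40 Y10.25
G1 X6.86 Y9.98
G1 X5.85 Y8.78
G1 X5.85 Y7.22
G1 X6.86 Y6.02
G1 X8.40 Y5.75
G1 X9.75 Y6.53
G1 X10.29 Y8.00
; layer 6
G0 Z17.14
G0 X9.14 Y8.00
G1 X8.88 Y8.73
G1 X8.20 Y9.13
G1 X7.43 Y8.99
G1 X6.93 Y8.39
G1 X6.93 Y7.61
G1 X7.43 Y7.01
G1 X8.20 Y6.87
G1 X8.88 Y7.27
G1 X9.14 Y8.00
M2 ; end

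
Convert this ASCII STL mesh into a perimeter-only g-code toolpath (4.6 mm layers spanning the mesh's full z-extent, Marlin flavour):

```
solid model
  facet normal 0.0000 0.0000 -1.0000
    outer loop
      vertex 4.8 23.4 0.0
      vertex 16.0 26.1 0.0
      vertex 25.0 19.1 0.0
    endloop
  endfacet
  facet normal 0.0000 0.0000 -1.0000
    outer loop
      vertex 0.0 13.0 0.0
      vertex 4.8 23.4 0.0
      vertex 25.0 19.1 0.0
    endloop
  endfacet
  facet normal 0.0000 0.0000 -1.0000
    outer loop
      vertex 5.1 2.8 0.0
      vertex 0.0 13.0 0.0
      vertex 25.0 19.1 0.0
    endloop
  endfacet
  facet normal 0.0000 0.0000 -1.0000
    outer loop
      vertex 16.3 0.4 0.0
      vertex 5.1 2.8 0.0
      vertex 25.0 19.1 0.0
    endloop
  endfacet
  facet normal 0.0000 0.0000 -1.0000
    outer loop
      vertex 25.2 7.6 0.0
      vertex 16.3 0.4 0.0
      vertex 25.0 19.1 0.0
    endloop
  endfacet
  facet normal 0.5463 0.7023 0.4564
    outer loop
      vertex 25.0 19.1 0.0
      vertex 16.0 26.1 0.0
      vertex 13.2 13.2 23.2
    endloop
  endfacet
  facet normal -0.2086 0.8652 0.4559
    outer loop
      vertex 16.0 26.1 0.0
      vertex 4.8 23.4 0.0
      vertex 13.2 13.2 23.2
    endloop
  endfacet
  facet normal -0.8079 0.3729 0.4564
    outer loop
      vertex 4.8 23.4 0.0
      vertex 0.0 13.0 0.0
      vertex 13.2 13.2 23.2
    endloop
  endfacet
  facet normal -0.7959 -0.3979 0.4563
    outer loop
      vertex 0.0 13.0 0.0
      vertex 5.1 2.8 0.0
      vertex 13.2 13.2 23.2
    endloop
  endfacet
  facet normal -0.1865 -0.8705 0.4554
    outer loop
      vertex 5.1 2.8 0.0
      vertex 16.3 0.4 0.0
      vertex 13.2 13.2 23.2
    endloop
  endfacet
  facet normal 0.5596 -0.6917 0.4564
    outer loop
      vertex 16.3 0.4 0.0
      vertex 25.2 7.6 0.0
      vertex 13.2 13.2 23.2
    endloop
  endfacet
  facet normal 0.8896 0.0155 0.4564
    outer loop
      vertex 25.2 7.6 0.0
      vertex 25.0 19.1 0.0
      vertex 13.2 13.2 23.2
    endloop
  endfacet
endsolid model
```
; perimeter-only toolpath
G21 ; units = mm
G90 ; absolute positioning
G28 ; home
; layer 1
G0 Z4.6
G0 X22.6 Y17.9
G1 X15.4 Y23.5
G1 X6.5 Y21.4
G1 X2.6 Y13.0
G1 X6.7 Y4.9
G1 X15.7 Y3.0
G1 X22.8 Y8.7
G1 X22.6 Y17.9
; layer 2
G0 Z9.3
G0 X20.3 Y16.7
G1 X14.9 Y20.9
G1 X8.2 Y19.3
G1 X5.3 Y13.1
G1 X8.3 Y7.0
G1 X15.1 Y5.5
G1 X20.4 Y9.8
G1 X20.3 Y16.7
; layer 3
G0 Z13.9
G0 X17.9 Y15.6
G1 X14.3 Y18.4
G1 X9.8 Y17.3
G1 X7.9 Y13.1
G1 X10.0 Y9.0
G1 X14.4 Y8.1
G1 X18.0 Y11.0
G1 X17.9 Y15.6
; layer 4
G0 Z18.6
G0 X15.6 Y14.4
G1 X13.8 Y15.8
G1 X11.5 Y15.2
G1 X10.6 Y13.2
G1 X11.6 Y11.1
G1 X13.8 Y10.6
G1 X15.6 Y12.1
G1 X15.6 Y14.4
M2 ; end

The solid is a regular 7-sided pyramid, base circumscribed radius ≈ 13.2 mm, apex at z ≈ 23.2 mm. Slicing at Δz = 4.6 mm — 5 equal slices spanning the solid's height, so layer i sits at z = i·h/5 — gives 4 non-empty perimeters. Each is a 7-segment closed polygon; G0 lifts to the layer z and rapids to the start vertex, then G1 traces the edges. The cross-section shrinks linearly with z (the slice at the apex is degenerate and omitted).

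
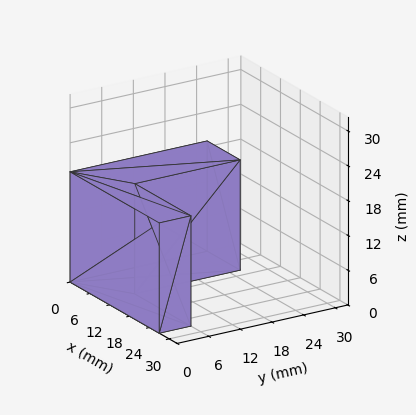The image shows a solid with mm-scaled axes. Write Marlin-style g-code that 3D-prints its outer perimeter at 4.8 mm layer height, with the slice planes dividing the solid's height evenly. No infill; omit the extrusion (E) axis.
Reading the render: the shape is an L-shaped prism: outer 27 × 26 mm, arm thicknesses ≈ 6 mm (horizontal) and 10 mm (vertical), extruded 19 mm in z (dimensions read to the nearest mm from the axis ticks). For the g-code, the solid's height is divided into equal slices at the stated Δz and each level perimeter traced with G1 moves after a G0 lift.

; perimeter-only toolpath
G21 ; units = mm
G90 ; absolute positioning
G28 ; home
; layer 1
G0 Z4.8
G0 X0.0 Y0.0
G1 X27.0 Y0.0
G1 X27.0 Y6.0
G1 X10.0 Y6.0
G1 X10.0 Y26.0
G1 X0.0 Y26.0
G1 X0.0 Y0.0
; layer 2
G0 Z9.5
G0 X0.0 Y0.0
G1 X27.0 Y0.0
G1 X27.0 Y6.0
G1 X10.0 Y6.0
G1 X10.0 Y26.0
G1 X0.0 Y26.0
G1 X0.0 Y0.0
; layer 3
G0 Z14.2
G0 X0.0 Y0.0
G1 X27.0 Y0.0
G1 X27.0 Y6.0
G1 X10.0 Y6.0
G1 X10.0 Y26.0
G1 X0.0 Y26.0
G1 X0.0 Y0.0
; layer 4
G0 Z19.0
G0 X0.0 Y0.0
G1 X27.0 Y0.0
G1 X27.0 Y6.0
G1 X10.0 Y6.0
G1 X10.0 Y26.0
G1 X0.0 Y26.0
G1 X0.0 Y0.0
M2 ; end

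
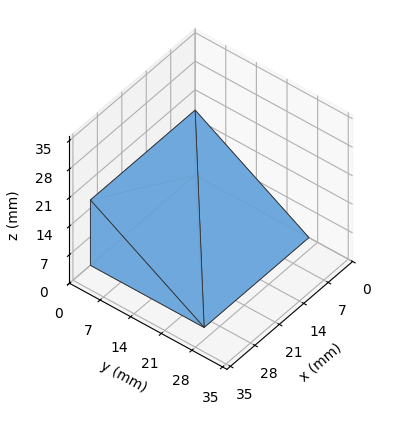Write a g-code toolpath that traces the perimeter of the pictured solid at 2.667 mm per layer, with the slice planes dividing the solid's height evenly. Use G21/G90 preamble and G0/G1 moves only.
Reading the render: the shape is a wedge (ramp): 30 × 26 mm base, rising to 16 mm along the y=0 edge and sloping linearly to z=0 at y=26 (dimensions read to the nearest mm from the axis ticks). For the g-code, the solid's height is divided into equal slices at the stated Δz and each level perimeter traced with G1 moves after a G0 lift.

; perimeter-only toolpath
G21 ; units = mm
G90 ; absolute positioning
G28 ; home
; layer 1
G0 Z2.667
G0 X0.000 Y0.000
G1 X30.000 Y0.000
G1 X30.000 Y21.667
G1 X0.000 Y21.667
G1 X0.000 Y0.000
; layer 2
G0 Z5.333
G0 X0.000 Y0.000
G1 X30.000 Y0.000
G1 X30.000 Y17.333
G1 X0.000 Y17.333
G1 X0.000 Y0.000
; layer 3
G0 Z8.000
G0 X0.000 Y0.000
G1 X30.000 Y0.000
G1 X30.000 Y13.000
G1 X0.000 Y13.000
G1 X0.000 Y0.000
; layer 4
G0 Z10.667
G0 X0.000 Y0.000
G1 X30.000 Y0.000
G1 X30.000 Y8.667
G1 X0.000 Y8.667
G1 X0.000 Y0.000
; layer 5
G0 Z13.333
G0 X0.000 Y0.000
G1 X30.000 Y0.000
G1 X30.000 Y4.333
G1 X0.000 Y4.333
G1 X0.000 Y0.000
M2 ; end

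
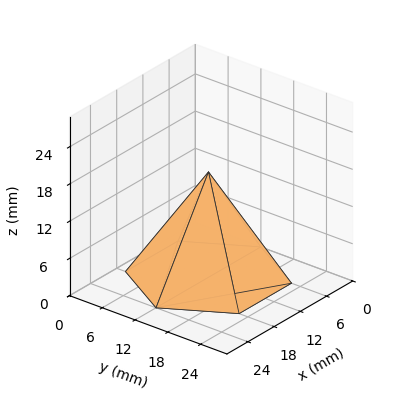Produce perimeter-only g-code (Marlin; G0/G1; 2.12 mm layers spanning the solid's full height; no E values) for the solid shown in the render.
Reading the render: the shape is a regular 6-sided pyramid, base circumscribed radius ≈ 12 mm, apex at z ≈ 17 mm (dimensions read to the nearest mm from the axis ticks). For the g-code, the solid's height is divided into equal slices at the stated Δz and each level perimeter traced with G1 moves after a G0 lift.

; perimeter-only toolpath
G21 ; units = mm
G90 ; absolute positioning
G28 ; home
; layer 1
G0 Z2.12
G0 X22.50 Y12.00
G1 X17.25 Y21.09
G1 X6.75 Y21.09
G1 X1.50 Y12.00
G1 X6.75 Y2.91
G1 X17.25 Y2.91
G1 X22.50 Y12.00
; layer 2
G0 Z4.25
G0 X21.00 Y12.00
G1 X16.50 Y19.79
G1 X7.50 Y19.79
G1 X3.00 Y12.00
G1 X7.50 Y4.21
G1 X16.50 Y4.21
G1 X21.00 Y12.00
; layer 3
G0 Z6.38
G0 X19.50 Y12.00
G1 X15.75 Y18.49
G1 X8.25 Y18.49
G1 X4.50 Y12.00
G1 X8.25 Y5.51
G1 X15.75 Y5.51
G1 X19.50 Y12.00
; layer 4
G0 Z8.50
G0 X18.00 Y12.00
G1 X15.00 Y17.20
G1 X9.00 Y17.20
G1 X6.00 Y12.00
G1 X9.00 Y6.80
G1 X15.00 Y6.80
G1 X18.00 Y12.00
; layer 5
G0 Z10.62
G0 X16.50 Y12.00
G1 X14.25 Y15.90
G1 X9.75 Y15.90
G1 X7.50 Y12.00
G1 X9.75 Y8.10
G1 X14.25 Y8.10
G1 X16.50 Y12.00
; layer 6
G0 Z12.75
G0 X15.00 Y12.00
G1 X13.50 Y14.60
G1 X10.50 Y14.60
G1 X9.00 Y12.00
G1 X10.50 Y9.40
G1 X13.50 Y9.40
G1 X15.00 Y12.00
; layer 7
G0 Z14.88
G0 X13.50 Y12.00
G1 X12.75 Y13.30
G1 X11.25 Y13.30
G1 X10.50 Y12.00
G1 X11.25 Y10.70
G1 X12.75 Y10.70
G1 X13.50 Y12.00
M2 ; end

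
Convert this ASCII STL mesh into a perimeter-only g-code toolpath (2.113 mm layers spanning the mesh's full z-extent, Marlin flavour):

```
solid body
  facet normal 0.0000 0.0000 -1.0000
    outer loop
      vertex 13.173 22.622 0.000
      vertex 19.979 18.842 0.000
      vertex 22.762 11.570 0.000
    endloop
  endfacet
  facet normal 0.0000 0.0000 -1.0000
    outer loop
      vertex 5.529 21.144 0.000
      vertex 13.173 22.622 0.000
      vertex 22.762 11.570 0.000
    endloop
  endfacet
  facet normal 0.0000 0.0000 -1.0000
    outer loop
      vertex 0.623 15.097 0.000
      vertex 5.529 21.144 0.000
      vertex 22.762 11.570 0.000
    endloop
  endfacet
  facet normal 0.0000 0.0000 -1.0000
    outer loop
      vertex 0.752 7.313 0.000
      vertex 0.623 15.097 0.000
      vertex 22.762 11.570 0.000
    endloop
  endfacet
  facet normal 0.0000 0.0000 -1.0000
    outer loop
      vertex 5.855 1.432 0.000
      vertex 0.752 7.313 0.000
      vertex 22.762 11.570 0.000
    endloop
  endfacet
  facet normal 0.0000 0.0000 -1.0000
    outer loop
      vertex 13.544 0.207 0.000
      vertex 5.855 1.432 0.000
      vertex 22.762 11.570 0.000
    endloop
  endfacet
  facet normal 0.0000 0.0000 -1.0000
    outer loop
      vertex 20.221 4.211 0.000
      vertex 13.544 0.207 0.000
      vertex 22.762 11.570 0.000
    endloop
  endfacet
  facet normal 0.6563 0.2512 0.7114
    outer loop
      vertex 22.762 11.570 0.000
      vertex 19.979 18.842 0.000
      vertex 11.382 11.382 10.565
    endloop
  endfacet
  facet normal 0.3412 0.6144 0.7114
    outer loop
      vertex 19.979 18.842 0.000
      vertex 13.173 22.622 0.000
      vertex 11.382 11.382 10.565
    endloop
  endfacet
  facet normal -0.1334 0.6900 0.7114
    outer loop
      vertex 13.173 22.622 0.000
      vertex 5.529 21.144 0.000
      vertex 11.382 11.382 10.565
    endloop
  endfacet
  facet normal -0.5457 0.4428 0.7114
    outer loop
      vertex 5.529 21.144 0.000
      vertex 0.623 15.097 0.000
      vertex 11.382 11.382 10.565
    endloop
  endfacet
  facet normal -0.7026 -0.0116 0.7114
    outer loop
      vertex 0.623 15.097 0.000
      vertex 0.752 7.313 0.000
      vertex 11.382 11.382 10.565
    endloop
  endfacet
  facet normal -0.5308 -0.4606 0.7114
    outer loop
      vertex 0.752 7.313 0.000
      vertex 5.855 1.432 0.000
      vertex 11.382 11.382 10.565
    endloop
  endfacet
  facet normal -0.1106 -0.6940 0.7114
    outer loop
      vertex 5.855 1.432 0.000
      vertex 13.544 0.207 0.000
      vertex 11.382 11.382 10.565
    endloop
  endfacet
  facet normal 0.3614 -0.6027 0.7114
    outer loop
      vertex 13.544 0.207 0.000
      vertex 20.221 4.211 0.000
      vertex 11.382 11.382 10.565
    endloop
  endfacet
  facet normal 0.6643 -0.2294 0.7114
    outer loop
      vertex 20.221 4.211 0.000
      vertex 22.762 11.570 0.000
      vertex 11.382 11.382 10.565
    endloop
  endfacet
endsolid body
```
; perimeter-only toolpath
G21 ; units = mm
G90 ; absolute positioning
G28 ; home
; layer 1
G0 Z2.113
G0 X20.486 Y11.532
G1 X18.260 Y17.350
G1 X12.815 Y20.374
G1 X6.700 Y19.192
G1 X2.775 Y14.354
G1 X2.878 Y8.127
G1 X6.960 Y3.422
G1 X13.112 Y2.442
G1 X18.453 Y5.645
G1 X20.486 Y11.532
; layer 2
G0 Z4.226
G0 X18.210 Y11.495
G1 X16.540 Y15.858
G1 X12.457 Y18.126
G1 X7.870 Y17.239
G1 X4.927 Y13.611
G1 X5.004 Y8.941
G1 X8.066 Y5.412
G1 X12.679 Y4.677
G1 X16.685 Y7.079
G1 X18.210 Y11.495
; layer 3
G0 Z6.339
G0 X15.934 Y11.457
G1 X14.821 Y14.366
G1 X12.098 Y15.878
G1 X9.041 Y15.287
G1 X7.078 Y12.868
G1 X7.130 Y9.754
G1 X9.171 Y7.402
G1 X12.247 Y6.912
G1 X14.918 Y8.514
G1 X15.934 Y11.457
; layer 4
G0 Z8.452
G0 X13.658 Y11.420
G1 X13.101 Y12.874
G1 X11.740 Y13.630
G1 X10.211 Y13.334
G1 X9.230 Y12.125
G1 X9.256 Y10.568
G1 X10.277 Y9.392
G1 X11.814 Y9.147
G1 X13.150 Y9.948
G1 X13.658 Y11.420
M2 ; end

The solid is a regular 9-sided pyramid, base circumscribed radius ≈ 11.4 mm, apex at z ≈ 10.6 mm. Slicing at Δz = 2.113 mm — 5 equal slices spanning the solid's height, so layer i sits at z = i·h/5 — gives 4 non-empty perimeters. Each is a 9-segment closed polygon; G0 lifts to the layer z and rapids to the start vertex, then G1 traces the edges. The cross-section shrinks linearly with z (the slice at the apex is degenerate and omitted).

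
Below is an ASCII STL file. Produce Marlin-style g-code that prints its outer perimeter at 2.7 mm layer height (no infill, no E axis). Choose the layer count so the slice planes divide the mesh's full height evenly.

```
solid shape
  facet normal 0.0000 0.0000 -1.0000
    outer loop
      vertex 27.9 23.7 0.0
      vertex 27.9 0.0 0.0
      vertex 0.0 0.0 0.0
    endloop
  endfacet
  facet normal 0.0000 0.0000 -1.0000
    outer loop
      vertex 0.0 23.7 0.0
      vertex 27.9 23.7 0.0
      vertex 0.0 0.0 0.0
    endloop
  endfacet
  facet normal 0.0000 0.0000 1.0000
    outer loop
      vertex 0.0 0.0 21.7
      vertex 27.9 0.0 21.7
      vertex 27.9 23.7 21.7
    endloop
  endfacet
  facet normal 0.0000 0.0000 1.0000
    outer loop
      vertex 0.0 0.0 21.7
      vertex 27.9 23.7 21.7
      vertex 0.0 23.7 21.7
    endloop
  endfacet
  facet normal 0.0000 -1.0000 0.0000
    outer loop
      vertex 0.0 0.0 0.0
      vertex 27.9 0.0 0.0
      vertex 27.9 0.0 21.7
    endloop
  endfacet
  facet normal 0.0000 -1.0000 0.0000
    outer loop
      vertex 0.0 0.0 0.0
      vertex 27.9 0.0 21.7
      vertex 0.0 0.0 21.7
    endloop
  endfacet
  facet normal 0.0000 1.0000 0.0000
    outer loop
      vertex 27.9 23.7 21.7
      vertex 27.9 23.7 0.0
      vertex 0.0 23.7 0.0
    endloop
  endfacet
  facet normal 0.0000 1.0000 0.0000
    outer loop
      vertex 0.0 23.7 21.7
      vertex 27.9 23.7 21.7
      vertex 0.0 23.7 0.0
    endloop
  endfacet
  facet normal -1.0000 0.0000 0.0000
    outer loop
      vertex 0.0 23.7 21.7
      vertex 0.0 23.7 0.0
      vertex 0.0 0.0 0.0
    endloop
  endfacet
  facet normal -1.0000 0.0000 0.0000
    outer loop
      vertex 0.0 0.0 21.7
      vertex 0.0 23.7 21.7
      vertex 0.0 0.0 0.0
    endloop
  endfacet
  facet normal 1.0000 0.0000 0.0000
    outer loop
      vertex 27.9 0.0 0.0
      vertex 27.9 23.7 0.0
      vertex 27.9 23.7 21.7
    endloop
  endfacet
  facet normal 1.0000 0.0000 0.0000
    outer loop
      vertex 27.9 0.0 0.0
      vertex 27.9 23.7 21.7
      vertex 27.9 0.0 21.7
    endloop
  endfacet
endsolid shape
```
; perimeter-only toolpath
G21 ; units = mm
G90 ; absolute positioning
G28 ; home
; layer 1
G0 Z2.7
G0 X0.0 Y0.0
G1 X27.9 Y0.0
G1 X27.9 Y23.7
G1 X0.0 Y23.7
G1 X0.0 Y0.0
; layer 2
G0 Z5.4
G0 X0.0 Y0.0
G1 X27.9 Y0.0
G1 X27.9 Y23.7
G1 X0.0 Y23.7
G1 X0.0 Y0.0
; layer 3
G0 Z8.1
G0 X0.0 Y0.0
G1 X27.9 Y0.0
G1 X27.9 Y23.7
G1 X0.0 Y23.7
G1 X0.0 Y0.0
; layer 4
G0 Z10.8
G0 X0.0 Y0.0
G1 X27.9 Y0.0
G1 X27.9 Y23.7
G1 X0.0 Y23.7
G1 X0.0 Y0.0
; layer 5
G0 Z13.6
G0 X0.0 Y0.0
G1 X27.9 Y0.0
G1 X27.9 Y23.7
G1 X0.0 Y23.7
G1 X0.0 Y0.0
; layer 6
G0 Z16.3
G0 X0.0 Y0.0
G1 X27.9 Y0.0
G1 X27.9 Y23.7
G1 X0.0 Y23.7
G1 X0.0 Y0.0
; layer 7
G0 Z19.0
G0 X0.0 Y0.0
G1 X27.9 Y0.0
G1 X27.9 Y23.7
G1 X0.0 Y23.7
G1 X0.0 Y0.0
; layer 8
G0 Z21.7
G0 X0.0 Y0.0
G1 X27.9 Y0.0
G1 X27.9 Y23.7
G1 X0.0 Y23.7
G1 X0.0 Y0.0
M2 ; end

The solid is a rectangular box, roughly 27.9 × 23.7 mm footprint and 21.7 mm tall. Slicing at Δz = 2.7 mm — 8 equal slices spanning the solid's height, so layer i sits at z = i·h/8 — gives 8 non-empty perimeters. Each is a 4-segment closed polygon; G0 lifts to the layer z and rapids to the start vertex, then G1 traces the edges.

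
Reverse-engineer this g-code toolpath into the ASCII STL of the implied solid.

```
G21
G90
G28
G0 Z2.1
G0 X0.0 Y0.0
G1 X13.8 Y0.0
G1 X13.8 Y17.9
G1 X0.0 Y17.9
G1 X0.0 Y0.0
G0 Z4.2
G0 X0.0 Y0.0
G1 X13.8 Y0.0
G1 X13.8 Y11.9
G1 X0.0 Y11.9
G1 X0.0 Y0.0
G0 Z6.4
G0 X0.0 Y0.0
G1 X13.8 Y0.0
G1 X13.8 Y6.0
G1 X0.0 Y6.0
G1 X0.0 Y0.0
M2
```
solid part
  facet normal 0.0000 0.0000 -1.0000
    outer loop
      vertex 13.8 23.9 0.0
      vertex 13.8 0.0 0.0
      vertex 0.0 0.0 0.0
    endloop
  endfacet
  facet normal 0.0000 0.0000 -1.0000
    outer loop
      vertex 0.0 23.9 0.0
      vertex 13.8 23.9 0.0
      vertex 0.0 0.0 0.0
    endloop
  endfacet
  facet normal 0.0000 -1.0000 0.0000
    outer loop
      vertex 0.0 0.0 0.0
      vertex 13.8 0.0 0.0
      vertex 13.8 0.0 8.5
    endloop
  endfacet
  facet normal 0.0000 -1.0000 0.0000
    outer loop
      vertex 0.0 0.0 0.0
      vertex 13.8 0.0 8.5
      vertex 0.0 0.0 8.5
    endloop
  endfacet
  facet normal 0.0000 0.3351 0.9422
    outer loop
      vertex 0.0 0.0 8.5
      vertex 13.8 0.0 8.5
      vertex 13.8 23.9 0.0
    endloop
  endfacet
  facet normal 0.0000 0.3351 0.9422
    outer loop
      vertex 0.0 0.0 8.5
      vertex 13.8 23.9 0.0
      vertex 0.0 23.9 0.0
    endloop
  endfacet
  facet normal -1.0000 0.0000 0.0000
    outer loop
      vertex 0.0 0.0 8.5
      vertex 0.0 23.9 0.0
      vertex 0.0 0.0 0.0
    endloop
  endfacet
  facet normal 1.0000 0.0000 0.0000
    outer loop
      vertex 13.8 0.0 0.0
      vertex 13.8 23.9 0.0
      vertex 13.8 0.0 8.5
    endloop
  endfacet
endsolid part

The G0 Z moves step by Δz≈2.1 mm. The G1 loops shrink linearly with z, so the solid tapers from its base footprint up to z≈8.5. Closing with a flat bottom cap and the tapered top and triangulating gives 8 facets — a wedge (ramp): 13.8 × 23.9 mm base, rising to 8.5 mm along the y=0 edge and sloping linearly to z=0 at y=23.9.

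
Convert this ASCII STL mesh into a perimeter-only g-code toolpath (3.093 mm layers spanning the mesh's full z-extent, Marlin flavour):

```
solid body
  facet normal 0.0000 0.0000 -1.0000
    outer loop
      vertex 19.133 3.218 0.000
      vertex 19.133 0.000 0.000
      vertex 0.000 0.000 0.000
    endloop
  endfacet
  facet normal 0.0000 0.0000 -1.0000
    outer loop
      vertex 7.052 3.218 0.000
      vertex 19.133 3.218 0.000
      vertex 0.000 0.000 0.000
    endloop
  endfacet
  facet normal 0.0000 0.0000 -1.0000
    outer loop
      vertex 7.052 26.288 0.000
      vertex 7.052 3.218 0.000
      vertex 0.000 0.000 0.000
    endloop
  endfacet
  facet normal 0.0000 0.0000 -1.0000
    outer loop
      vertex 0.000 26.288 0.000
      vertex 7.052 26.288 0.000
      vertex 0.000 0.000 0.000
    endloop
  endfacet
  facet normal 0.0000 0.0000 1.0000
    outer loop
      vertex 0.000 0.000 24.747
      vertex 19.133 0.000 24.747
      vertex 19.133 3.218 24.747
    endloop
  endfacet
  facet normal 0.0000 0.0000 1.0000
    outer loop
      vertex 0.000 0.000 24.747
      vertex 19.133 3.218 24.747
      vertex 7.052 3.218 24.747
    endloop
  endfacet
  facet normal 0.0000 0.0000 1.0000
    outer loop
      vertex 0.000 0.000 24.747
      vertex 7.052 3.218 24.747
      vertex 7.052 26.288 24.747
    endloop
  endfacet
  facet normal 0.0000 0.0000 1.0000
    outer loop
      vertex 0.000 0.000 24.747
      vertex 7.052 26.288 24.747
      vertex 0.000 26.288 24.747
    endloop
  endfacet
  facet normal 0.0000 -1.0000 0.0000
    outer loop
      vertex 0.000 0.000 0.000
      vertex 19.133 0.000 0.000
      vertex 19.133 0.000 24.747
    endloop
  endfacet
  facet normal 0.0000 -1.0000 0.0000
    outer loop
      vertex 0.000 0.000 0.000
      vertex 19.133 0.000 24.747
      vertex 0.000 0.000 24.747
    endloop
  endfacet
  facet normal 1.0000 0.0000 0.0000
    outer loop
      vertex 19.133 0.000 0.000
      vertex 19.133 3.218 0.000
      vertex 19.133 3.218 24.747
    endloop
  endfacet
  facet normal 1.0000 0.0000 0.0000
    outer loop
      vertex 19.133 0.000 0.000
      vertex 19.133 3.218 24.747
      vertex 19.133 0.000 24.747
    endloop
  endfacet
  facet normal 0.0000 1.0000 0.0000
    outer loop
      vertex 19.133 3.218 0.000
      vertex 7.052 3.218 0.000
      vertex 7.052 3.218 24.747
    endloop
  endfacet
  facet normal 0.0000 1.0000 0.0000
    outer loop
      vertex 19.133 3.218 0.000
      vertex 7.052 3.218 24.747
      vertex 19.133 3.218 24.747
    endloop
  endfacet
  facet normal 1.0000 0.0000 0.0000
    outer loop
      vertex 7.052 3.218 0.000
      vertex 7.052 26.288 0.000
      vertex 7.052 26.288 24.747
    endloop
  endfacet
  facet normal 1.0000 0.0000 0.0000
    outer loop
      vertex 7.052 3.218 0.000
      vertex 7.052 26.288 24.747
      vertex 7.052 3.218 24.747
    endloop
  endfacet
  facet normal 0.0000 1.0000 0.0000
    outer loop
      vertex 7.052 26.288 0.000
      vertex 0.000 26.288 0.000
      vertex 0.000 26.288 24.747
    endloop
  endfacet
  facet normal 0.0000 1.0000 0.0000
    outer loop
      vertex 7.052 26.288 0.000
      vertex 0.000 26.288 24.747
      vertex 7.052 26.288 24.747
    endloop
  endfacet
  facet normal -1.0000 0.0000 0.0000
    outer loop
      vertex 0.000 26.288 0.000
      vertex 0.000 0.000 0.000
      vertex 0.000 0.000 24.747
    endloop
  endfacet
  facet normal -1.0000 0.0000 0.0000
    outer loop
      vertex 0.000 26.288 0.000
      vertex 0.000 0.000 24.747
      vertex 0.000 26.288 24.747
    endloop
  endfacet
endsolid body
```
; perimeter-only toolpath
G21 ; units = mm
G90 ; absolute positioning
G28 ; home
; layer 1
G0 Z3.093
G0 X0.000 Y0.000
G1 X19.133 Y0.000
G1 X19.133 Y3.218
G1 X7.052 Y3.218
G1 X7.052 Y26.288
G1 X0.000 Y26.288
G1 X0.000 Y0.000
; layer 2
G0 Z6.187
G0 X0.000 Y0.000
G1 X19.133 Y0.000
G1 X19.133 Y3.218
G1 X7.052 Y3.218
G1 X7.052 Y26.288
G1 X0.000 Y26.288
G1 X0.000 Y0.000
; layer 3
G0 Z9.280
G0 X0.000 Y0.000
G1 X19.133 Y0.000
G1 X19.133 Y3.218
G1 X7.052 Y3.218
G1 X7.052 Y26.288
G1 X0.000 Y26.288
G1 X0.000 Y0.000
; layer 4
G0 Z12.373
G0 X0.000 Y0.000
G1 X19.133 Y0.000
G1 X19.133 Y3.218
G1 X7.052 Y3.218
G1 X7.052 Y26.288
G1 X0.000 Y26.288
G1 X0.000 Y0.000
; layer 5
G0 Z15.467
G0 X0.000 Y0.000
G1 X19.133 Y0.000
G1 X19.133 Y3.218
G1 X7.052 Y3.218
G1 X7.052 Y26.288
G1 X0.000 Y26.288
G1 X0.000 Y0.000
; layer 6
G0 Z18.560
G0 X0.000 Y0.000
G1 X19.133 Y0.000
G1 X19.133 Y3.218
G1 X7.052 Y3.218
G1 X7.052 Y26.288
G1 X0.000 Y26.288
G1 X0.000 Y0.000
; layer 7
G0 Z21.654
G0 X0.000 Y0.000
G1 X19.133 Y0.000
G1 X19.133 Y3.218
G1 X7.052 Y3.218
G1 X7.052 Y26.288
G1 X0.000 Y26.288
G1 X0.000 Y0.000
; layer 8
G0 Z24.747
G0 X0.000 Y0.000
G1 X19.133 Y0.000
G1 X19.133 Y3.218
G1 X7.052 Y3.218
G1 X7.052 Y26.288
G1 X0.000 Y26.288
G1 X0.000 Y0.000
M2 ; end

The solid is an L-shaped prism: outer 19.1 × 26.3 mm, arm thicknesses ≈ 3.22 mm (horizontal) and 7.05 mm (vertical), extruded 24.7 mm in z. Slicing at Δz = 3.093 mm — 8 equal slices spanning the solid's height, so layer i sits at z = i·h/8 — gives 8 non-empty perimeters. Each is a 6-segment closed polygon; G0 lifts to the layer z and rapids to the start vertex, then G1 traces the edges.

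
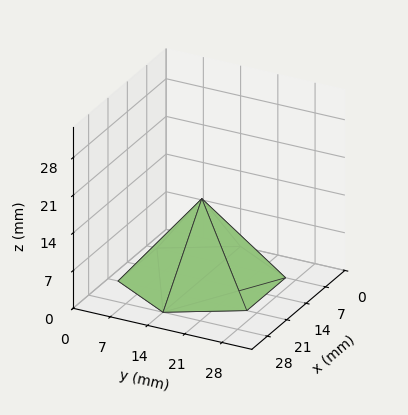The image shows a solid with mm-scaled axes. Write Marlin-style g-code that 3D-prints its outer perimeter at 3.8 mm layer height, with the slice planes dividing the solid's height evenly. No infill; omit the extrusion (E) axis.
Reading the render: the shape is a regular 6-sided pyramid, base circumscribed radius ≈ 14 mm, apex at z ≈ 15 mm (dimensions read to the nearest mm from the axis ticks). For the g-code, the solid's height is divided into equal slices at the stated Δz and each level perimeter traced with G1 moves after a G0 lift.

; perimeter-only toolpath
G21 ; units = mm
G90 ; absolute positioning
G28 ; home
; layer 1
G0 Z3.8
G0 X24.5 Y14.0
G1 X19.2 Y23.1
G1 X8.8 Y23.1
G1 X3.5 Y14.0
G1 X8.8 Y4.9
G1 X19.2 Y4.9
G1 X24.5 Y14.0
; layer 2
G0 Z7.5
G0 X21.0 Y14.0
G1 X17.5 Y20.1
G1 X10.5 Y20.1
G1 X7.0 Y14.0
G1 X10.5 Y8.0
G1 X17.5 Y8.0
G1 X21.0 Y14.0
; layer 3
G0 Z11.2
G0 X17.5 Y14.0
G1 X15.8 Y17.0
G1 X12.2 Y17.0
G1 X10.5 Y14.0
G1 X12.2 Y11.0
G1 X15.8 Y11.0
G1 X17.5 Y14.0
M2 ; end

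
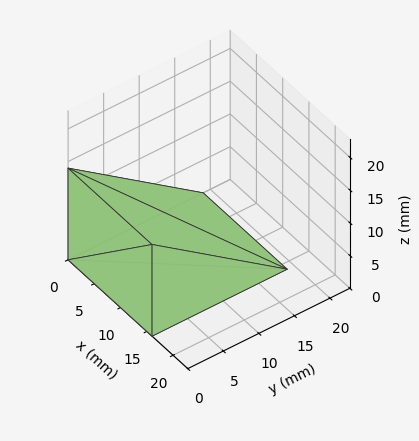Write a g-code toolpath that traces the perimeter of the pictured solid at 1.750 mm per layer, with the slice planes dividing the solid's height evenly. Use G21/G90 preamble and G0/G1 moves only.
Reading the render: the shape is a wedge (ramp): 16 × 19 mm base, rising to 14 mm along the y=0 edge and sloping linearly to z=0 at y=19 (dimensions read to the nearest mm from the axis ticks). For the g-code, the solid's height is divided into equal slices at the stated Δz and each level perimeter traced with G1 moves after a G0 lift.

; perimeter-only toolpath
G21 ; units = mm
G90 ; absolute positioning
G28 ; home
; layer 1
G0 Z1.750
G0 X0.000 Y0.000
G1 X16.000 Y0.000
G1 X16.000 Y16.625
G1 X0.000 Y16.625
G1 X0.000 Y0.000
; layer 2
G0 Z3.500
G0 X0.000 Y0.000
G1 X16.000 Y0.000
G1 X16.000 Y14.250
G1 X0.000 Y14.250
G1 X0.000 Y0.000
; layer 3
G0 Z5.250
G0 X0.000 Y0.000
G1 X16.000 Y0.000
G1 X16.000 Y11.875
G1 X0.000 Y11.875
G1 X0.000 Y0.000
; layer 4
G0 Z7.000
G0 X0.000 Y0.000
G1 X16.000 Y0.000
G1 X16.000 Y9.500
G1 X0.000 Y9.500
G1 X0.000 Y0.000
; layer 5
G0 Z8.750
G0 X0.000 Y0.000
G1 X16.000 Y0.000
G1 X16.000 Y7.125
G1 X0.000 Y7.125
G1 X0.000 Y0.000
; layer 6
G0 Z10.500
G0 X0.000 Y0.000
G1 X16.000 Y0.000
G1 X16.000 Y4.750
G1 X0.000 Y4.750
G1 X0.000 Y0.000
; layer 7
G0 Z12.250
G0 X0.000 Y0.000
G1 X16.000 Y0.000
G1 X16.000 Y2.375
G1 X0.000 Y2.375
G1 X0.000 Y0.000
M2 ; end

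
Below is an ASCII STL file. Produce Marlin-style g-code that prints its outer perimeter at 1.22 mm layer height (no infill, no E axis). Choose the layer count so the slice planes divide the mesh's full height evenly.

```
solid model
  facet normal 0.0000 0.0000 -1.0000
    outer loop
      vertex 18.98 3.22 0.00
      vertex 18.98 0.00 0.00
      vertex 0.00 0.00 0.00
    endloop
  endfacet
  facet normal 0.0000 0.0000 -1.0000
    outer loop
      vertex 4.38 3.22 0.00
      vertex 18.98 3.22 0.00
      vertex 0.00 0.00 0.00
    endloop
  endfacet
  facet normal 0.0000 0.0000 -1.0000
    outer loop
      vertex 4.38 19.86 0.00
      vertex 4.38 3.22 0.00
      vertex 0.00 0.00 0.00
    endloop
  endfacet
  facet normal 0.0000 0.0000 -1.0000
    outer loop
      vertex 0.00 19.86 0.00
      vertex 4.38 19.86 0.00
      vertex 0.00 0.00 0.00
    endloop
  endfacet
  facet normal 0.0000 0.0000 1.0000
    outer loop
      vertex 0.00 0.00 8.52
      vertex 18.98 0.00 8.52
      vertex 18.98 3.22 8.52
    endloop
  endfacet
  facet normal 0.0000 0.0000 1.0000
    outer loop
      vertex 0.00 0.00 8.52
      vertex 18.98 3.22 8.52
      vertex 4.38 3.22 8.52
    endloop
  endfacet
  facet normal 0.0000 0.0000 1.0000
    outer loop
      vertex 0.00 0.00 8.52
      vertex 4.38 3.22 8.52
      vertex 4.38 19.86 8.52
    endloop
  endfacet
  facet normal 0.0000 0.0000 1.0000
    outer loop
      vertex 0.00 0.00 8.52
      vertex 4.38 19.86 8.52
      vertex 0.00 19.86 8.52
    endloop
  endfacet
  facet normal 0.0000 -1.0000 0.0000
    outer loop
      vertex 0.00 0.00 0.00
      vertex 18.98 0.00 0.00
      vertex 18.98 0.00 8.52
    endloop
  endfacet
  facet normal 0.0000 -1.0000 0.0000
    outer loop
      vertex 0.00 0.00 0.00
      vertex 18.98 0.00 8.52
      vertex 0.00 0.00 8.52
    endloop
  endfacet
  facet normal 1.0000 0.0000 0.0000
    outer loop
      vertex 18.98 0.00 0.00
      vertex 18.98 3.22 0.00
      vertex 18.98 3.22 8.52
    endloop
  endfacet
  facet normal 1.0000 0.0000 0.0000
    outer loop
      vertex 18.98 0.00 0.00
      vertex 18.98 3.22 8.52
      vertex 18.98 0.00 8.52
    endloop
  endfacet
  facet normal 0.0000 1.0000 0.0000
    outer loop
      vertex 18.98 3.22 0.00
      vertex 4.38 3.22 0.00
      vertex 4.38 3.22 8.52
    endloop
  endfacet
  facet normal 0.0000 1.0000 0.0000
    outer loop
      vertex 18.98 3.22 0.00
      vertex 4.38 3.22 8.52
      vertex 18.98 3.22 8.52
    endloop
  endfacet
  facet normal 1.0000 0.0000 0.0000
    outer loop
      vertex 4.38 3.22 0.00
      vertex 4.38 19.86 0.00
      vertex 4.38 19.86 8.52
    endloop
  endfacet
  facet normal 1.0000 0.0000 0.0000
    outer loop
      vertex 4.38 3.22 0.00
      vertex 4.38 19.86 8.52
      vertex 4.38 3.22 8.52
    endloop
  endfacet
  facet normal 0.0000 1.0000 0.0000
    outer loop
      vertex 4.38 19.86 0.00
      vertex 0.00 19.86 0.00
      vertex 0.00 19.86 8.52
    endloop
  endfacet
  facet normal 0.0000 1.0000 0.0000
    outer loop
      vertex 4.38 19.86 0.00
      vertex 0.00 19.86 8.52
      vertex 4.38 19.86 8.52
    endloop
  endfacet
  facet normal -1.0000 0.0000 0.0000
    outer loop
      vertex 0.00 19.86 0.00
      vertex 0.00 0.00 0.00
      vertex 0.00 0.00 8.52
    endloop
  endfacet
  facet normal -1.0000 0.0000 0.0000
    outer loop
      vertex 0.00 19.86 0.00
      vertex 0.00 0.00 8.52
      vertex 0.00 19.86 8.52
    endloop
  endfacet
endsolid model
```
; perimeter-only toolpath
G21 ; units = mm
G90 ; absolute positioning
G28 ; home
; layer 1
G0 Z1.22
G0 X0.00 Y0.00
G1 X18.98 Y0.00
G1 X18.98 Y3.22
G1 X4.38 Y3.22
G1 X4.38 Y19.86
G1 X0.00 Y19.86
G1 X0.00 Y0.00
; layer 2
G0 Z2.43
G0 X0.00 Y0.00
G1 X18.98 Y0.00
G1 X18.98 Y3.22
G1 X4.38 Y3.22
G1 X4.38 Y19.86
G1 X0.00 Y19.86
G1 X0.00 Y0.00
; layer 3
G0 Z3.65
G0 X0.00 Y0.00
G1 X18.98 Y0.00
G1 X18.98 Y3.22
G1 X4.38 Y3.22
G1 X4.38 Y19.86
G1 X0.00 Y19.86
G1 X0.00 Y0.00
; layer 4
G0 Z4.87
G0 X0.00 Y0.00
G1 X18.98 Y0.00
G1 X18.98 Y3.22
G1 X4.38 Y3.22
G1 X4.38 Y19.86
G1 X0.00 Y19.86
G1 X0.00 Y0.00
; layer 5
G0 Z6.09
G0 X0.00 Y0.00
G1 X18.98 Y0.00
G1 X18.98 Y3.22
G1 X4.38 Y3.22
G1 X4.38 Y19.86
G1 X0.00 Y19.86
G1 X0.00 Y0.00
; layer 6
G0 Z7.30
G0 X0.00 Y0.00
G1 X18.98 Y0.00
G1 X18.98 Y3.22
G1 X4.38 Y3.22
G1 X4.38 Y19.86
G1 X0.00 Y19.86
G1 X0.00 Y0.00
; layer 7
G0 Z8.52
G0 X0.00 Y0.00
G1 X18.98 Y0.00
G1 X18.98 Y3.22
G1 X4.38 Y3.22
G1 X4.38 Y19.86
G1 X0.00 Y19.86
G1 X0.00 Y0.00
M2 ; end

The solid is an L-shaped prism: outer 19 × 19.9 mm, arm thicknesses ≈ 3.22 mm (horizontal) and 4.38 mm (vertical), extruded 8.52 mm in z. Slicing at Δz = 1.22 mm — 7 equal slices spanning the solid's height, so layer i sits at z = i·h/7 — gives 7 non-empty perimeters. Each is a 6-segment closed polygon; G0 lifts to the layer z and rapids to the start vertex, then G1 traces the edges.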